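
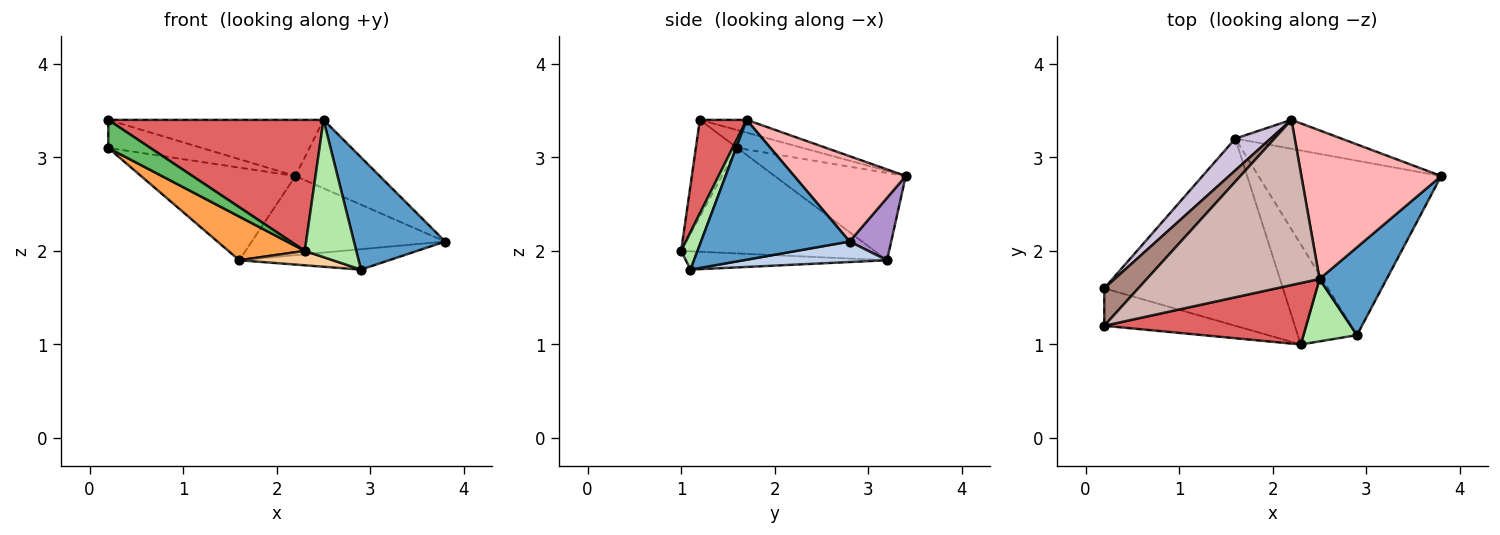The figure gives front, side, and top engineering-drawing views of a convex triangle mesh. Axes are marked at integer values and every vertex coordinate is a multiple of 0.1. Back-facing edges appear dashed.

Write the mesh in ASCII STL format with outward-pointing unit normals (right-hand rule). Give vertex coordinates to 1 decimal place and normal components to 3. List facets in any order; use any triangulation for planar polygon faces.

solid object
 facet normal 0.789 -0.484 0.379
  outer loop
   vertex 2.5 1.7 3.4
   vertex 2.9 1.1 1.8
   vertex 3.8 2.8 2.1
  endloop
 endfacet
 facet normal 0.111 0.116 -0.987
  outer loop
   vertex 1.6 3.2 1.9
   vertex 3.8 2.8 2.1
   vertex 2.9 1.1 1.8
  endloop
 endfacet
 facet normal -0.498 -0.197 -0.844
  outer loop
   vertex 2.3 1.0 2.0
   vertex 0.2 1.6 3.1
   vertex 1.6 3.2 1.9
  endloop
 endfacet
 facet normal -0.293 -0.136 -0.946
  outer loop
   vertex 2.3 1.0 2.0
   vertex 1.6 3.2 1.9
   vertex 2.9 1.1 1.8
  endloop
 endfacet
 facet normal -0.508 -0.517 -0.689
  outer loop
   vertex 2.3 1.0 2.0
   vertex 0.2 1.2 3.4
   vertex 0.2 1.6 3.1
  endloop
 endfacet
 facet normal 0.278 -0.874 0.397
  outer loop
   vertex 2.3 1.0 2.0
   vertex 2.9 1.1 1.8
   vertex 2.5 1.7 3.4
  endloop
 endfacet
 facet normal 0.193 -0.888 0.417
  outer loop
   vertex 2.3 1.0 2.0
   vertex 2.5 1.7 3.4
   vertex 0.2 1.2 3.4
  endloop
 endfacet
 facet normal 0.485 0.366 0.794
  outer loop
   vertex 2.2 3.4 2.8
   vertex 2.5 1.7 3.4
   vertex 3.8 2.8 2.1
  endloop
 endfacet
 facet normal 0.198 0.921 -0.337
  outer loop
   vertex 2.2 3.4 2.8
   vertex 3.8 2.8 2.1
   vertex 1.6 3.2 1.9
  endloop
 endfacet
 facet normal -0.626 0.738 0.253
  outer loop
   vertex 2.2 3.4 2.8
   vertex 1.6 3.2 1.9
   vertex 0.2 1.6 3.1
  endloop
 endfacet
 facet normal -0.387 0.553 0.738
  outer loop
   vertex 2.2 3.4 2.8
   vertex 0.2 1.6 3.1
   vertex 0.2 1.2 3.4
  endloop
 endfacet
 facet normal -0.070 0.321 0.944
  outer loop
   vertex 2.2 3.4 2.8
   vertex 0.2 1.2 3.4
   vertex 2.5 1.7 3.4
  endloop
 endfacet
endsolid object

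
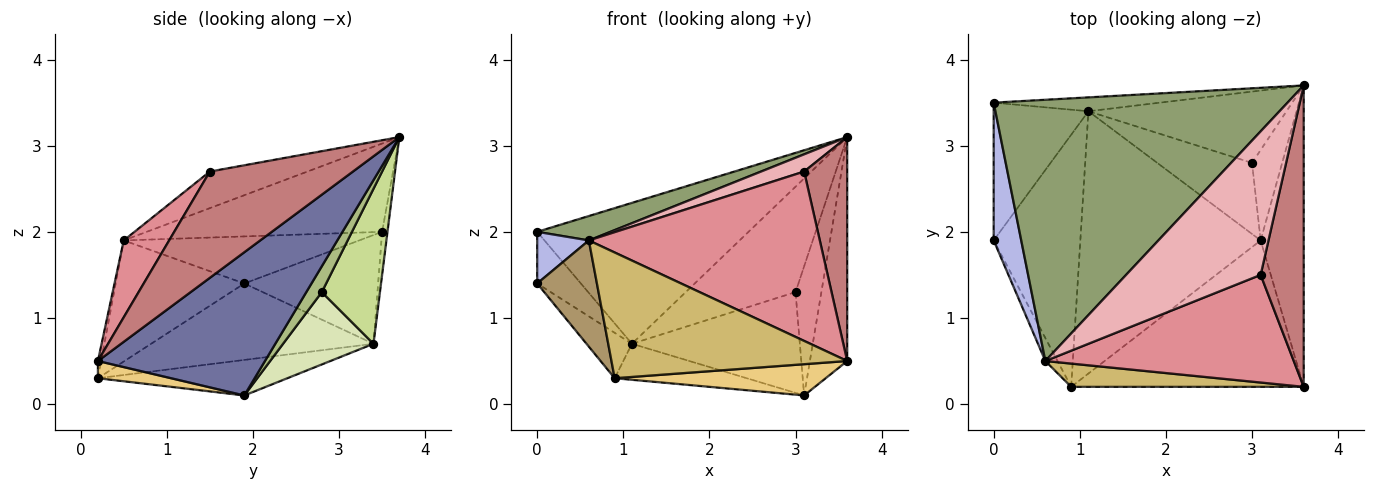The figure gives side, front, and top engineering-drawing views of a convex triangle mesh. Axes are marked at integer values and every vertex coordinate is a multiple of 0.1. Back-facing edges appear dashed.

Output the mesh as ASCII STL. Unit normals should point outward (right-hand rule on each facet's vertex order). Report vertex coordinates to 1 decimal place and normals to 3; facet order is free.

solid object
 facet normal 0.936 0.209 -0.282
  outer loop
   vertex 3.1 1.9 0.1
   vertex 3.6 3.7 3.1
   vertex 3.6 0.2 0.5
  endloop
 endfacet
 facet normal -0.732 0.239 -0.638
  outer loop
   vertex 0.0 3.5 2.0
   vertex 1.1 3.4 0.7
   vertex 0.0 1.9 1.4
  endloop
 endfacet
 facet normal -0.025 0.995 -0.098
  outer loop
   vertex 0.0 3.5 2.0
   vertex 3.6 3.7 3.1
   vertex 1.1 3.4 0.7
  endloop
 endfacet
 facet normal -0.848 -0.186 0.496
  outer loop
   vertex 0.0 3.5 2.0
   vertex 0.0 1.9 1.4
   vertex 0.6 0.5 1.9
  endloop
 endfacet
 facet normal -0.287 -0.089 0.954
  outer loop
   vertex 0.0 3.5 2.0
   vertex 0.6 0.5 1.9
   vertex 3.6 3.7 3.1
  endloop
 endfacet
 facet normal 0.441 0.735 -0.515
  outer loop
   vertex 3.0 2.8 1.3
   vertex 3.6 3.7 3.1
   vertex 3.1 1.9 0.1
  endloop
 endfacet
 facet normal 0.402 0.759 -0.513
  outer loop
   vertex 3.0 2.8 1.3
   vertex 1.1 3.4 0.7
   vertex 3.6 3.7 3.1
  endloop
 endfacet
 facet normal 0.403 0.748 -0.527
  outer loop
   vertex 3.0 2.8 1.3
   vertex 3.1 1.9 0.1
   vertex 1.1 3.4 0.7
  endloop
 endfacet
 facet normal -0.903 -0.419 -0.091
  outer loop
   vertex 0.9 0.2 0.3
   vertex 0.6 0.5 1.9
   vertex 0.0 1.9 1.4
  endloop
 endfacet
 facet normal -0.013 -0.983 0.182
  outer loop
   vertex 0.9 0.2 0.3
   vertex 3.6 0.2 0.5
   vertex 0.6 0.5 1.9
  endloop
 endfacet
 facet normal 0.072 -0.208 -0.975
  outer loop
   vertex 0.9 0.2 0.3
   vertex 3.1 1.9 0.1
   vertex 3.6 0.2 0.5
  endloop
 endfacet
 facet normal -0.656 0.134 -0.743
  outer loop
   vertex 0.9 0.2 0.3
   vertex 0.0 1.9 1.4
   vertex 1.1 3.4 0.7
  endloop
 endfacet
 facet normal -0.192 0.134 -0.972
  outer loop
   vertex 0.9 0.2 0.3
   vertex 1.1 3.4 0.7
   vertex 3.1 1.9 0.1
  endloop
 endfacet
 facet normal 0.893 -0.269 0.362
  outer loop
   vertex 3.1 1.5 2.7
   vertex 3.6 0.2 0.5
   vertex 3.6 3.7 3.1
  endloop
 endfacet
 facet normal 0.164 -0.833 0.529
  outer loop
   vertex 3.1 1.5 2.7
   vertex 0.6 0.5 1.9
   vertex 3.6 0.2 0.5
  endloop
 endfacet
 facet normal -0.261 -0.115 0.959
  outer loop
   vertex 3.1 1.5 2.7
   vertex 3.6 3.7 3.1
   vertex 0.6 0.5 1.9
  endloop
 endfacet
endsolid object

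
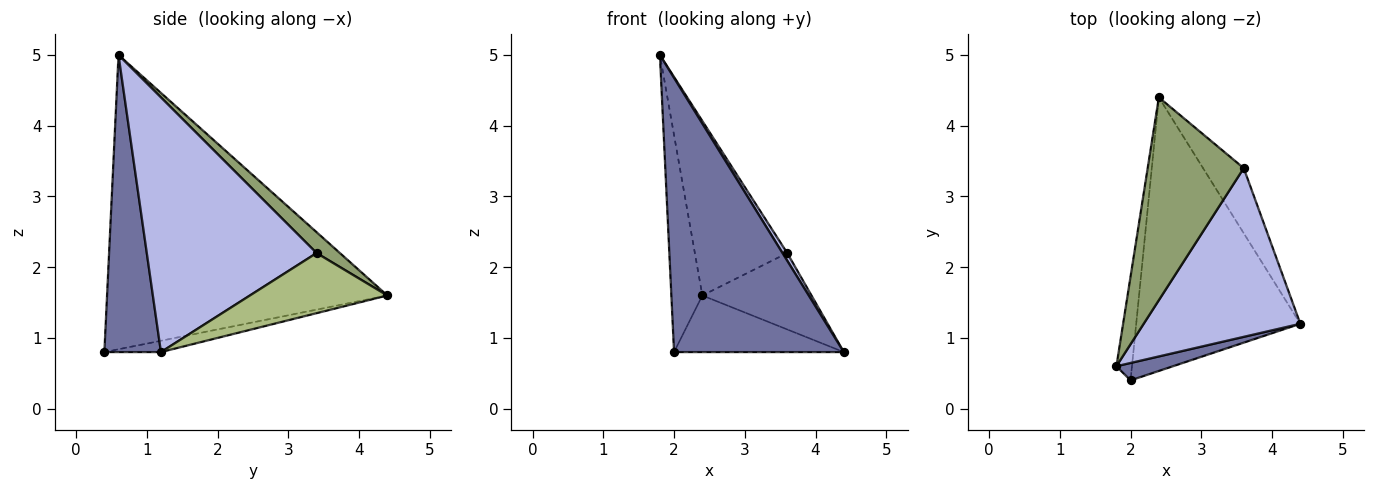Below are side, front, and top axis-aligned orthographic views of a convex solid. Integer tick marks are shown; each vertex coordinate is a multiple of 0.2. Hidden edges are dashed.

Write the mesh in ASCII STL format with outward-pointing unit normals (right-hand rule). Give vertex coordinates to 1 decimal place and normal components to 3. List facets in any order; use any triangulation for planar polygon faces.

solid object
 facet normal 0.316 -0.947 0.060
  outer loop
   vertex 2.0 0.4 0.8
   vertex 4.4 1.2 0.8
   vertex 1.8 0.6 5.0
  endloop
 endfacet
 facet normal -0.993 0.110 -0.052
  outer loop
   vertex 2.0 0.4 0.8
   vertex 1.8 0.6 5.0
   vertex 2.4 4.4 1.6
  endloop
 endfacet
 facet normal -0.067 0.202 -0.977
  outer loop
   vertex 2.0 0.4 0.8
   vertex 2.4 4.4 1.6
   vertex 4.4 1.2 0.8
  endloop
 endfacet
 facet normal 0.852 -0.024 0.524
  outer loop
   vertex 3.6 3.4 2.2
   vertex 1.8 0.6 5.0
   vertex 4.4 1.2 0.8
  endloop
 endfacet
 facet normal 0.162 0.644 0.748
  outer loop
   vertex 3.6 3.4 2.2
   vertex 2.4 4.4 1.6
   vertex 1.8 0.6 5.0
  endloop
 endfacet
 facet normal 0.692 0.550 -0.468
  outer loop
   vertex 3.6 3.4 2.2
   vertex 4.4 1.2 0.8
   vertex 2.4 4.4 1.6
  endloop
 endfacet
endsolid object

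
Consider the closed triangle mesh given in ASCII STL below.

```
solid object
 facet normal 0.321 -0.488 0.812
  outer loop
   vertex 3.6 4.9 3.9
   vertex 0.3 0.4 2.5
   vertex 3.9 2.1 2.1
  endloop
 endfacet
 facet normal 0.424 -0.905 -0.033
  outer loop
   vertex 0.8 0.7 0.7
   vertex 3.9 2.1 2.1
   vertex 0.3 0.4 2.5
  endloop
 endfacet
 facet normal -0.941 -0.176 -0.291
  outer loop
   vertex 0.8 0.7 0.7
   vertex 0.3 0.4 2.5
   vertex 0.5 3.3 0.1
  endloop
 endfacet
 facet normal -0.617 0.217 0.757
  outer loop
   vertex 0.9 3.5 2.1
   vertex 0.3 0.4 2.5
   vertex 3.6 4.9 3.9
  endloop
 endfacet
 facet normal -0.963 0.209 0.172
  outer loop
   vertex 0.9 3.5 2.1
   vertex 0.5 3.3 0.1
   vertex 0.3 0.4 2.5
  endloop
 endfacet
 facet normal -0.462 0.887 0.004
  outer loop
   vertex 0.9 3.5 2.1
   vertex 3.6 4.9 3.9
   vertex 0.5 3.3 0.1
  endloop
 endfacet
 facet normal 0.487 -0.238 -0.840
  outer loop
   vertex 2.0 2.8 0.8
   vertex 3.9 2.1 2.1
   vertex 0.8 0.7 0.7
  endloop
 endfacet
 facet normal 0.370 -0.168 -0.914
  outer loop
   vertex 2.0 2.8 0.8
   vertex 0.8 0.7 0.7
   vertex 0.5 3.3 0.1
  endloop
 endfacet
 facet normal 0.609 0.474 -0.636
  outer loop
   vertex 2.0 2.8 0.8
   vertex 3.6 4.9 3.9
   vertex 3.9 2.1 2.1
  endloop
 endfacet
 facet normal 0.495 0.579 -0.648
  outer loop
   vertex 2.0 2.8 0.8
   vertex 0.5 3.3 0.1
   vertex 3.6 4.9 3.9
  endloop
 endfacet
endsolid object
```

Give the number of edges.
15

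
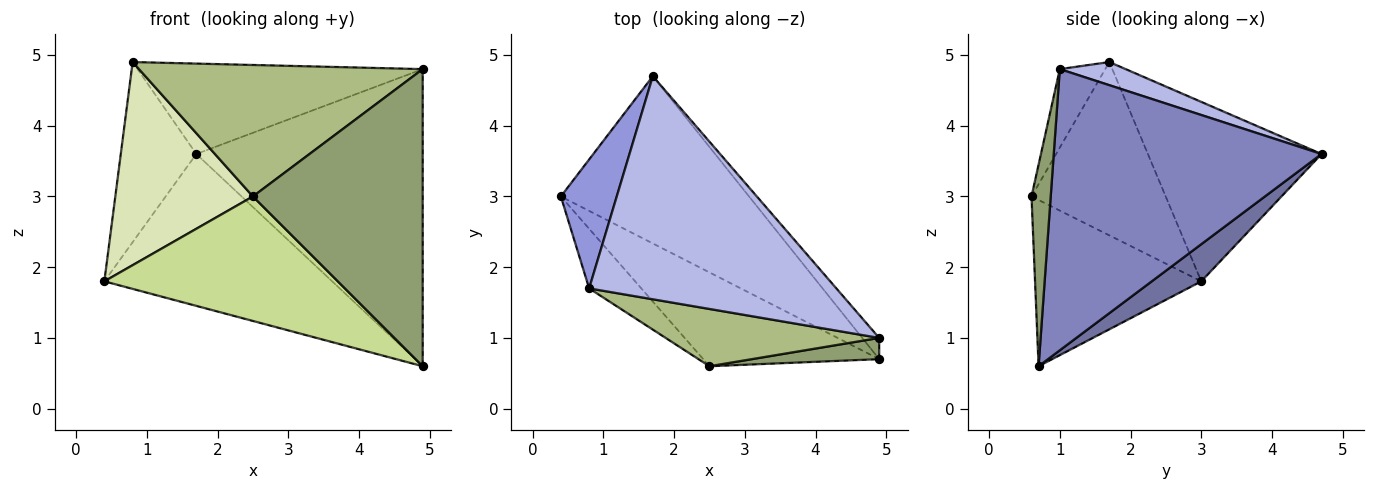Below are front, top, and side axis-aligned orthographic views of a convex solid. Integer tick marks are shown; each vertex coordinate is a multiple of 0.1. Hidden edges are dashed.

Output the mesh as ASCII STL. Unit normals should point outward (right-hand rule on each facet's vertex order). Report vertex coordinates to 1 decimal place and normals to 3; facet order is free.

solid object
 facet normal 0.145 0.665 -0.733
  outer loop
   vertex 4.9 0.7 0.6
   vertex 0.4 3.0 1.8
   vertex 1.7 4.7 3.6
  endloop
 endfacet
 facet normal 0.763 0.645 -0.046
  outer loop
   vertex 4.9 0.7 0.6
   vertex 1.7 4.7 3.6
   vertex 4.9 1.0 4.8
  endloop
 endfacet
 facet normal -0.882 0.384 0.275
  outer loop
   vertex 0.8 1.7 4.9
   vertex 1.7 4.7 3.6
   vertex 0.4 3.0 1.8
  endloop
 endfacet
 facet normal 0.086 0.374 0.923
  outer loop
   vertex 0.8 1.7 4.9
   vertex 4.9 1.0 4.8
   vertex 1.7 4.7 3.6
  endloop
 endfacet
 facet normal 0.112 -0.991 0.071
  outer loop
   vertex 2.5 0.6 3.0
   vertex 4.9 0.7 0.6
   vertex 4.9 1.0 4.8
  endloop
 endfacet
 facet normal -0.145 -0.907 0.395
  outer loop
   vertex 2.5 0.6 3.0
   vertex 4.9 1.0 4.8
   vertex 0.8 1.7 4.9
  endloop
 endfacet
 facet normal -0.494 -0.694 -0.523
  outer loop
   vertex 2.5 0.6 3.0
   vertex 0.4 3.0 1.8
   vertex 4.9 0.7 0.6
  endloop
 endfacet
 facet normal -0.683 -0.701 -0.206
  outer loop
   vertex 2.5 0.6 3.0
   vertex 0.8 1.7 4.9
   vertex 0.4 3.0 1.8
  endloop
 endfacet
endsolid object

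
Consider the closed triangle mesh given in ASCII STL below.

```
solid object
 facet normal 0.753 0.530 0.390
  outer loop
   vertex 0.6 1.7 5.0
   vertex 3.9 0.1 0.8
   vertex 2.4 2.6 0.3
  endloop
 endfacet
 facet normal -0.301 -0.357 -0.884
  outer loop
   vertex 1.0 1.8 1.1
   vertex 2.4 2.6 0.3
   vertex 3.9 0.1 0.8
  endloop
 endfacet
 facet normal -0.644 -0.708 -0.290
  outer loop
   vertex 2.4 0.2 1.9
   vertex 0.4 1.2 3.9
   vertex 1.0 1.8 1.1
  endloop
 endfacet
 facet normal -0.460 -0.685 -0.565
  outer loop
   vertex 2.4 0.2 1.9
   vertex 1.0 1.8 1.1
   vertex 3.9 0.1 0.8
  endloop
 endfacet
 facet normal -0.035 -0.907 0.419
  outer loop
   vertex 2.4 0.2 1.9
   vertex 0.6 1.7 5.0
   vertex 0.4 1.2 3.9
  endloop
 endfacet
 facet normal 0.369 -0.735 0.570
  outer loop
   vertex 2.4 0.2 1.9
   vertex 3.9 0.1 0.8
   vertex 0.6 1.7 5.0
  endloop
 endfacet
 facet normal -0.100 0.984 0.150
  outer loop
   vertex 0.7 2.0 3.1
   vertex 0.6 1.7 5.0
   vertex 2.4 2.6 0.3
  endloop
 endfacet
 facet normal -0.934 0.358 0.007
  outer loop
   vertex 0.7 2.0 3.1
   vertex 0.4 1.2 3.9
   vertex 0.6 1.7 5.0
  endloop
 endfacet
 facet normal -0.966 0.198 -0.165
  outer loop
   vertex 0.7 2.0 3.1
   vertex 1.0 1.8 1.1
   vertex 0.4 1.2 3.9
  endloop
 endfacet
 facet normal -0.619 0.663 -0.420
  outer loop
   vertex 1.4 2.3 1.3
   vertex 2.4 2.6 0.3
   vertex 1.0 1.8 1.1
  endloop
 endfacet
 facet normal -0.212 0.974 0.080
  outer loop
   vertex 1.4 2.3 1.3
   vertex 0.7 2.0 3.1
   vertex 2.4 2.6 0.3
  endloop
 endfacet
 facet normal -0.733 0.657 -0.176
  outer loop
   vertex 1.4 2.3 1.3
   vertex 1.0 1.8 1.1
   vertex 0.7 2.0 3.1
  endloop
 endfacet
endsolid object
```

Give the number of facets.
12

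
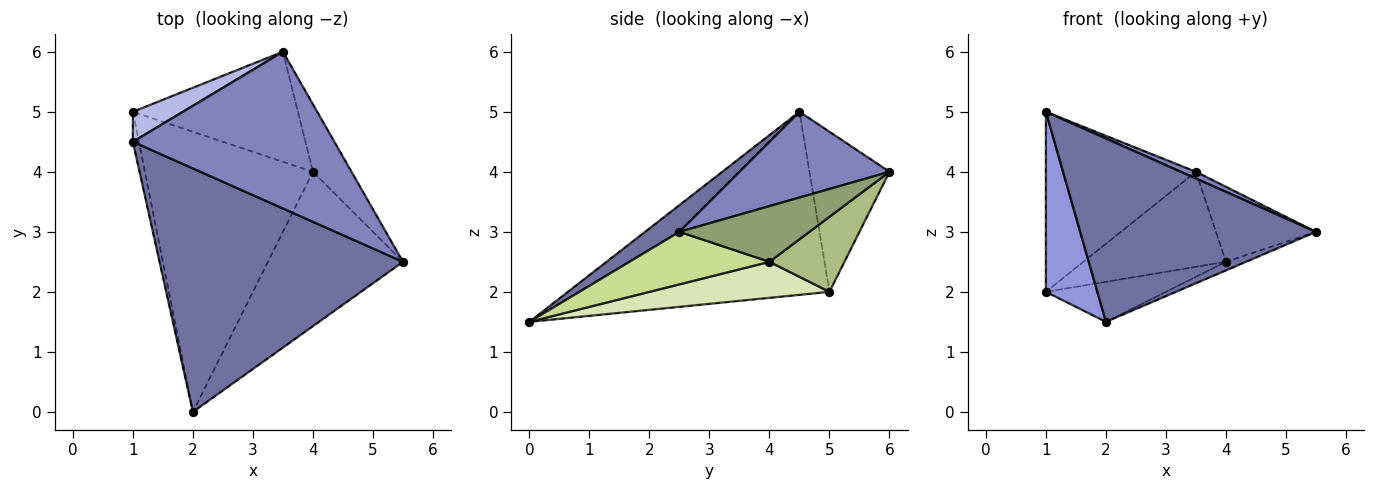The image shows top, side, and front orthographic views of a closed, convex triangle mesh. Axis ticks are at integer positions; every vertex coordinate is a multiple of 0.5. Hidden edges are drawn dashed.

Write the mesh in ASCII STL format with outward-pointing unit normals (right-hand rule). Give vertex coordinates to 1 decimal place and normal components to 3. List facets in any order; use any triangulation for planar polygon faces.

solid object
 facet normal 0.087 -0.599 0.796
  outer loop
   vertex 2.0 0.0 1.5
   vertex 5.5 2.5 3.0
   vertex 1.0 4.5 5.0
  endloop
 endfacet
 facet normal 0.391 -0.039 0.919
  outer loop
   vertex 3.5 6.0 4.0
   vertex 1.0 4.5 5.0
   vertex 5.5 2.5 3.0
  endloop
 endfacet
 facet normal -0.981 -0.193 -0.032
  outer loop
   vertex 1.0 5.0 2.0
   vertex 2.0 0.0 1.5
   vertex 1.0 4.5 5.0
  endloop
 endfacet
 facet normal -0.466 0.873 0.145
  outer loop
   vertex 1.0 5.0 2.0
   vertex 1.0 4.5 5.0
   vertex 3.5 6.0 4.0
  endloop
 endfacet
 facet normal 0.695 0.535 -0.481
  outer loop
   vertex 4.0 4.0 2.5
   vertex 3.5 6.0 4.0
   vertex 5.5 2.5 3.0
  endloop
 endfacet
 facet normal 0.325 0.618 -0.716
  outer loop
   vertex 4.0 4.0 2.5
   vertex 1.0 5.0 2.0
   vertex 3.5 6.0 4.0
  endloop
 endfacet
 facet normal 0.362 0.052 -0.931
  outer loop
   vertex 4.0 4.0 2.5
   vertex 5.5 2.5 3.0
   vertex 2.0 0.0 1.5
  endloop
 endfacet
 facet normal 0.208 0.138 -0.968
  outer loop
   vertex 4.0 4.0 2.5
   vertex 2.0 0.0 1.5
   vertex 1.0 5.0 2.0
  endloop
 endfacet
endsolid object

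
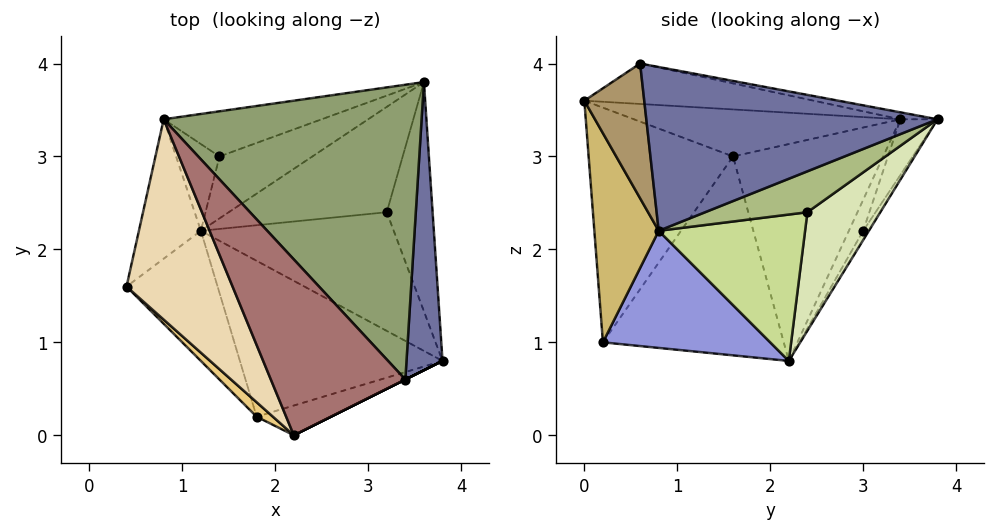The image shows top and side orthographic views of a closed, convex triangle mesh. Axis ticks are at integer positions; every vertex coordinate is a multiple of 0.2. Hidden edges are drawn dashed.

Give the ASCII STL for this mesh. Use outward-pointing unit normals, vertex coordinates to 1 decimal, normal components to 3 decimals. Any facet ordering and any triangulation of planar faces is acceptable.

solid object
 facet normal 0.976 -0.021 0.215
  outer loop
   vertex 3.4 0.6 4.0
   vertex 3.8 0.8 2.2
   vertex 3.6 3.8 3.4
  endloop
 endfacet
 facet normal -0.867 -0.300 -0.397
  outer loop
   vertex 1.8 0.2 1.0
   vertex 0.4 1.6 3.0
   vertex 1.2 2.2 0.8
  endloop
 endfacet
 facet normal 0.499 0.063 -0.864
  outer loop
   vertex 1.8 0.2 1.0
   vertex 1.2 2.2 0.8
   vertex 3.8 0.8 2.2
  endloop
 endfacet
 facet normal -0.927 0.265 -0.265
  outer loop
   vertex 0.8 3.4 3.4
   vertex 1.2 2.2 0.8
   vertex 0.4 1.6 3.0
  endloop
 endfacet
 facet normal -0.027 0.186 0.982
  outer loop
   vertex 0.8 3.4 3.4
   vertex 3.4 0.6 4.0
   vertex 3.6 3.8 3.4
  endloop
 endfacet
 facet normal 0.630 0.324 -0.706
  outer loop
   vertex 3.2 2.4 2.4
   vertex 3.6 3.8 3.4
   vertex 3.8 0.8 2.2
  endloop
 endfacet
 facet normal 0.575 0.310 -0.757
  outer loop
   vertex 3.2 2.4 2.4
   vertex 3.8 0.8 2.2
   vertex 1.2 2.2 0.8
  endloop
 endfacet
 facet normal 0.557 0.371 -0.743
  outer loop
   vertex 3.2 2.4 2.4
   vertex 1.2 2.2 0.8
   vertex 3.6 3.8 3.4
  endloop
 endfacet
 facet normal 0.447 -0.894 0.000
  outer loop
   vertex 2.2 0.0 3.6
   vertex 3.8 0.8 2.2
   vertex 3.4 0.6 4.0
  endloop
 endfacet
 facet normal 0.353 -0.927 -0.126
  outer loop
   vertex 2.2 0.0 3.6
   vertex 1.8 0.2 1.0
   vertex 3.8 0.8 2.2
  endloop
 endfacet
 facet normal -0.672 -0.739 0.047
  outer loop
   vertex 2.2 0.0 3.6
   vertex 0.4 1.6 3.0
   vertex 1.8 0.2 1.0
  endloop
 endfacet
 facet normal -0.403 -0.112 0.908
  outer loop
   vertex 2.2 0.0 3.6
   vertex 0.8 3.4 3.4
   vertex 0.4 1.6 3.0
  endloop
 endfacet
 facet normal -0.288 -0.062 0.956
  outer loop
   vertex 2.2 0.0 3.6
   vertex 3.4 0.6 4.0
   vertex 0.8 3.4 3.4
  endloop
 endfacet
 facet normal -0.049 0.870 -0.490
  outer loop
   vertex 1.4 3.0 2.2
   vertex 3.6 3.8 3.4
   vertex 1.2 2.2 0.8
  endloop
 endfacet
 facet normal -0.131 0.919 -0.372
  outer loop
   vertex 1.4 3.0 2.2
   vertex 0.8 3.4 3.4
   vertex 3.6 3.8 3.4
  endloop
 endfacet
 facet normal -0.312 0.843 -0.437
  outer loop
   vertex 1.4 3.0 2.2
   vertex 1.2 2.2 0.8
   vertex 0.8 3.4 3.4
  endloop
 endfacet
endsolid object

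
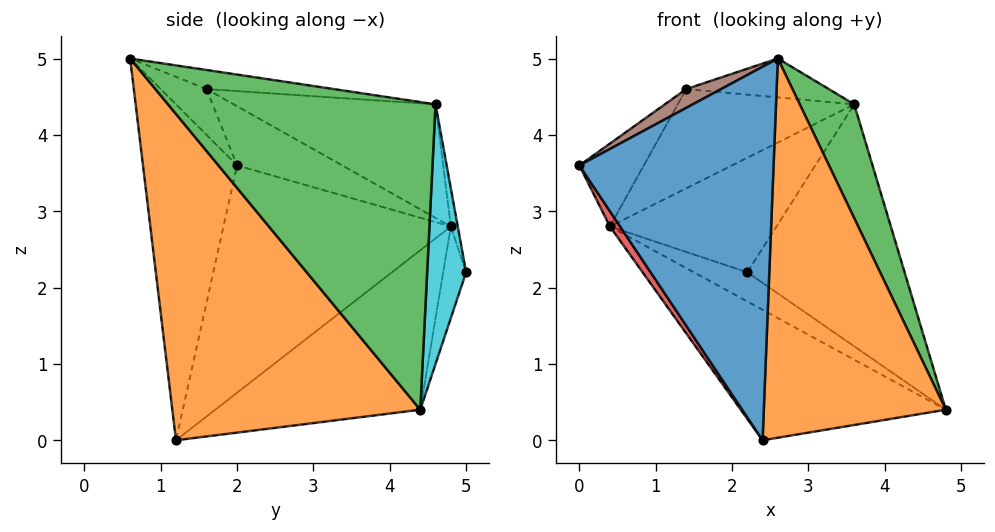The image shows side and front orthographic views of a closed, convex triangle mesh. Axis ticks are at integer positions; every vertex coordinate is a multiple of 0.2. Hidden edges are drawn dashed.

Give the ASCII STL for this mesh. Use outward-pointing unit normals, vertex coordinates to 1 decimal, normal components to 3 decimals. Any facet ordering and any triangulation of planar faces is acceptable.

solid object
 facet normal -0.434 -0.896 -0.090
  outer loop
   vertex 2.4 1.2 0.0
   vertex 2.6 0.6 5.0
   vertex 0.0 2.0 3.6
  endloop
 endfacet
 facet normal 0.802 -0.589 -0.103
  outer loop
   vertex 2.4 1.2 0.0
   vertex 4.8 4.4 0.4
   vertex 2.6 0.6 5.0
  endloop
 endfacet
 facet normal 0.938 -0.191 0.291
  outer loop
   vertex 3.6 4.6 4.4
   vertex 2.6 0.6 5.0
   vertex 4.8 4.4 0.4
  endloop
 endfacet
 facet normal -0.835 -0.037 -0.549
  outer loop
   vertex 0.4 4.8 2.8
   vertex 2.4 1.2 0.0
   vertex 0.0 2.0 3.6
  endloop
 endfacet
 facet normal -0.408 0.408 -0.816
  outer loop
   vertex 0.4 4.8 2.8
   vertex 4.8 4.4 0.4
   vertex 2.4 1.2 0.0
  endloop
 endfacet
 facet normal -0.600 -0.457 0.657
  outer loop
   vertex 1.4 1.6 4.6
   vertex 0.0 2.0 3.6
   vertex 2.6 0.6 5.0
  endloop
 endfacet
 facet normal -0.167 0.187 0.968
  outer loop
   vertex 1.4 1.6 4.6
   vertex 2.6 0.6 5.0
   vertex 3.6 4.6 4.4
  endloop
 endfacet
 facet normal -0.495 0.303 0.814
  outer loop
   vertex 1.4 1.6 4.6
   vertex 0.4 4.8 2.8
   vertex 0.0 2.0 3.6
  endloop
 endfacet
 facet normal -0.401 0.351 0.846
  outer loop
   vertex 1.4 1.6 4.6
   vertex 3.6 4.6 4.4
   vertex 0.4 4.8 2.8
  endloop
 endfacet
 facet normal 0.240 0.970 0.024
  outer loop
   vertex 2.2 5.0 2.2
   vertex 3.6 4.6 4.4
   vertex 4.8 4.4 0.4
  endloop
 endfacet
 facet normal -0.296 0.692 -0.659
  outer loop
   vertex 2.2 5.0 2.2
   vertex 4.8 4.4 0.4
   vertex 0.4 4.8 2.8
  endloop
 endfacet
 facet normal -0.041 0.978 0.204
  outer loop
   vertex 2.2 5.0 2.2
   vertex 0.4 4.8 2.8
   vertex 3.6 4.6 4.4
  endloop
 endfacet
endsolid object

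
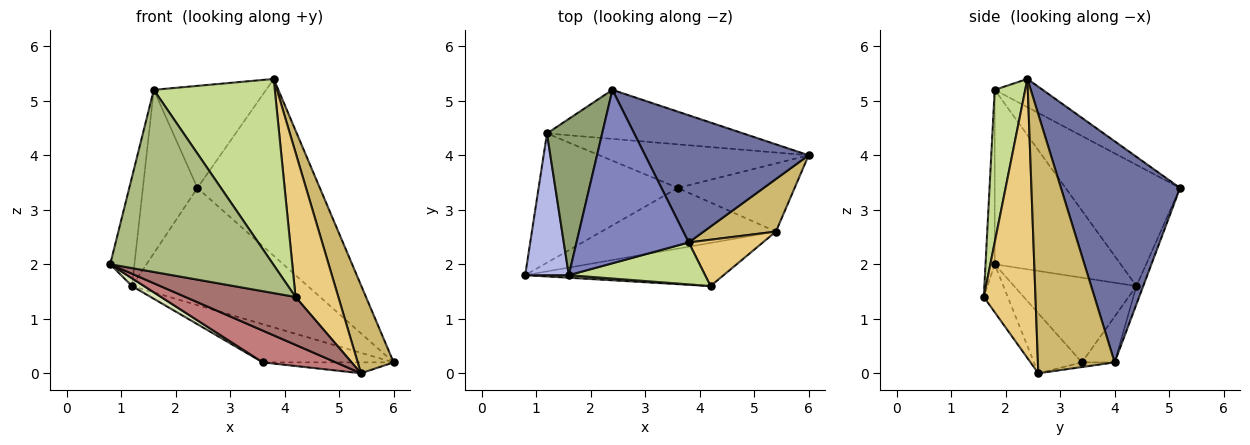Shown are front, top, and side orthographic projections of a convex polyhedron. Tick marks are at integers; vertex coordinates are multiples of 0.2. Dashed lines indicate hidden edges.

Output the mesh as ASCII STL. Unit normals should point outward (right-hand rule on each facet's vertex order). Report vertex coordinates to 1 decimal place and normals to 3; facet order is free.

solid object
 facet normal 0.620 0.637 0.458
  outer loop
   vertex 3.8 2.4 5.4
   vertex 6.0 4.0 0.2
   vertex 2.4 5.2 3.4
  endloop
 endfacet
 facet normal -0.212 0.496 0.842
  outer loop
   vertex 1.6 1.8 5.2
   vertex 3.8 2.4 5.4
   vertex 2.4 5.2 3.4
  endloop
 endfacet
 facet normal -0.036 0.922 -0.386
  outer loop
   vertex 1.2 4.4 1.6
   vertex 2.4 5.2 3.4
   vertex 6.0 4.0 0.2
  endloop
 endfacet
 facet normal -0.954 0.183 0.238
  outer loop
   vertex 1.2 4.4 1.6
   vertex 0.8 1.8 2.0
   vertex 1.6 1.8 5.2
  endloop
 endfacet
 facet normal -0.835 0.398 0.380
  outer loop
   vertex 1.2 4.4 1.6
   vertex 1.6 1.8 5.2
   vertex 2.4 5.2 3.4
  endloop
 endfacet
 facet normal -0.056 -0.998 0.014
  outer loop
   vertex 4.2 1.6 1.4
   vertex 1.6 1.8 5.2
   vertex 0.8 1.8 2.0
  endloop
 endfacet
 facet normal 0.239 -0.947 0.213
  outer loop
   vertex 4.2 1.6 1.4
   vertex 3.8 2.4 5.4
   vertex 1.6 1.8 5.2
  endloop
 endfacet
 facet normal -0.519 -0.051 -0.853
  outer loop
   vertex 3.6 3.4 0.2
   vertex 0.8 1.8 2.0
   vertex 1.2 4.4 1.6
  endloop
 endfacet
 facet normal -0.162 0.650 -0.743
  outer loop
   vertex 3.6 3.4 0.2
   vertex 1.2 4.4 1.6
   vertex 6.0 4.0 0.2
  endloop
 endfacet
 facet normal 0.878 -0.411 0.245
  outer loop
   vertex 5.4 2.6 0.0
   vertex 6.0 4.0 0.2
   vertex 3.8 2.4 5.4
  endloop
 endfacet
 facet normal 0.755 -0.625 0.200
  outer loop
   vertex 5.4 2.6 0.0
   vertex 3.8 2.4 5.4
   vertex 4.2 1.6 1.4
  endloop
 endfacet
 facet normal -0.039 0.158 -0.987
  outer loop
   vertex 5.4 2.6 0.0
   vertex 3.6 3.4 0.2
   vertex 6.0 4.0 0.2
  endloop
 endfacet
 facet normal -0.160 -0.733 -0.661
  outer loop
   vertex 5.4 2.6 0.0
   vertex 4.2 1.6 1.4
   vertex 0.8 1.8 2.0
  endloop
 endfacet
 facet normal -0.291 -0.444 -0.848
  outer loop
   vertex 5.4 2.6 0.0
   vertex 0.8 1.8 2.0
   vertex 3.6 3.4 0.2
  endloop
 endfacet
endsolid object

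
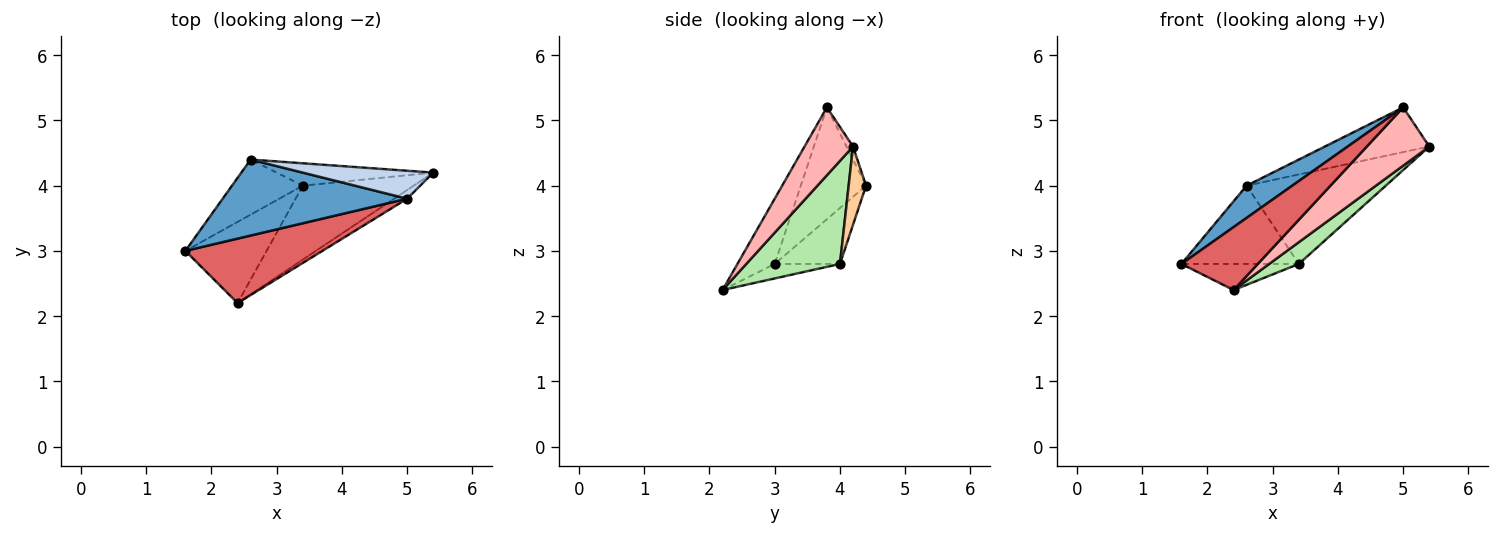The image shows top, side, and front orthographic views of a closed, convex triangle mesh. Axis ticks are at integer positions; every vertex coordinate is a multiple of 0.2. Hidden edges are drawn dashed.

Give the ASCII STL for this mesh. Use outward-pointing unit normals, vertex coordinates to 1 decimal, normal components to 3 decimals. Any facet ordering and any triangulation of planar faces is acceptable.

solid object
 facet normal -0.487 -0.341 0.804
  outer loop
   vertex 5.0 3.8 5.2
   vertex 2.6 4.4 4.0
   vertex 1.6 3.0 2.8
  endloop
 endfacet
 facet normal -0.053 0.847 0.529
  outer loop
   vertex 5.0 3.8 5.2
   vertex 5.4 4.2 4.6
   vertex 2.6 4.4 4.0
  endloop
 endfacet
 facet normal -0.414 0.745 -0.524
  outer loop
   vertex 3.4 4.0 2.8
   vertex 1.6 3.0 2.8
   vertex 2.6 4.4 4.0
  endloop
 endfacet
 facet normal 0.120 0.963 -0.241
  outer loop
   vertex 3.4 4.0 2.8
   vertex 2.6 4.4 4.0
   vertex 5.4 4.2 4.6
  endloop
 endfacet
 facet normal -0.168 0.302 -0.939
  outer loop
   vertex 2.4 2.2 2.4
   vertex 1.6 3.0 2.8
   vertex 3.4 4.0 2.8
  endloop
 endfacet
 facet normal 0.666 -0.211 -0.716
  outer loop
   vertex 2.4 2.2 2.4
   vertex 3.4 4.0 2.8
   vertex 5.4 4.2 4.6
  endloop
 endfacet
 facet normal -0.323 -0.661 0.677
  outer loop
   vertex 2.4 2.2 2.4
   vertex 5.0 3.8 5.2
   vertex 1.6 3.0 2.8
  endloop
 endfacet
 facet normal 0.609 -0.785 -0.117
  outer loop
   vertex 2.4 2.2 2.4
   vertex 5.4 4.2 4.6
   vertex 5.0 3.8 5.2
  endloop
 endfacet
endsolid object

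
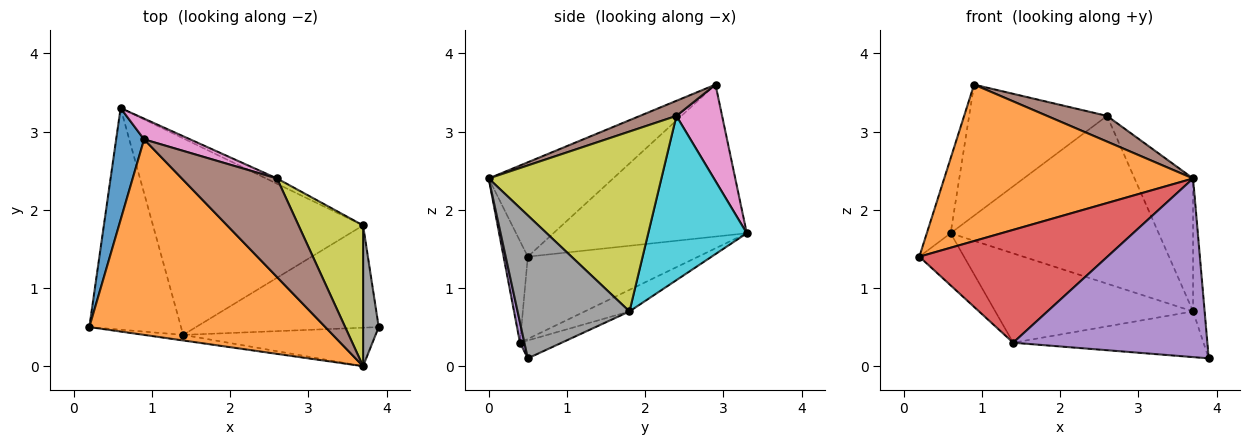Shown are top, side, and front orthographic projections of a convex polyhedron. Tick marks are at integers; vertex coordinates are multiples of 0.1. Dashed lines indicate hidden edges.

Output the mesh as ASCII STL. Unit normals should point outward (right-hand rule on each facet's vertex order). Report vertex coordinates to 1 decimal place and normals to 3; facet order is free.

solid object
 facet normal -0.976 0.120 0.179
  outer loop
   vertex 0.9 2.9 3.6
   vertex 0.6 3.3 1.7
   vertex 0.2 0.5 1.4
  endloop
 endfacet
 facet normal -0.298 -0.596 0.745
  outer loop
   vertex 0.9 2.9 3.6
   vertex 0.2 0.5 1.4
   vertex 3.7 0.0 2.4
  endloop
 endfacet
 facet normal -0.658 0.173 -0.733
  outer loop
   vertex 1.4 0.4 0.3
   vertex 0.2 0.5 1.4
   vertex 0.6 3.3 1.7
  endloop
 endfacet
 facet normal -0.128 -0.991 -0.049
  outer loop
   vertex 1.4 0.4 0.3
   vertex 3.7 0.0 2.4
   vertex 0.2 0.5 1.4
  endloop
 endfacet
 facet normal 0.022 -0.977 -0.211
  outer loop
   vertex 1.4 0.4 0.3
   vertex 3.9 0.5 0.1
   vertex 3.7 0.0 2.4
  endloop
 endfacet
 facet normal 0.152 -0.249 0.956
  outer loop
   vertex 2.6 2.4 3.2
   vertex 0.9 2.9 3.6
   vertex 3.7 0.0 2.4
  endloop
 endfacet
 facet normal 0.311 0.939 0.149
  outer loop
   vertex 2.6 2.4 3.2
   vertex 0.6 3.3 1.7
   vertex 0.9 2.9 3.6
  endloop
 endfacet
 facet normal 0.989 0.102 0.108
  outer loop
   vertex 3.7 1.8 0.7
   vertex 3.7 0.0 2.4
   vertex 3.9 0.5 0.1
  endloop
 endfacet
 facet normal 0.897 0.304 0.322
  outer loop
   vertex 3.7 1.8 0.7
   vertex 2.6 2.4 3.2
   vertex 3.7 0.0 2.4
  endloop
 endfacet
 facet normal 0.428 0.903 -0.029
  outer loop
   vertex 3.7 1.8 0.7
   vertex 0.6 3.3 1.7
   vertex 2.6 2.4 3.2
  endloop
 endfacet
 facet normal -0.089 0.406 -0.909
  outer loop
   vertex 3.7 1.8 0.7
   vertex 3.9 0.5 0.1
   vertex 1.4 0.4 0.3
  endloop
 endfacet
 facet normal -0.093 0.412 -0.906
  outer loop
   vertex 3.7 1.8 0.7
   vertex 1.4 0.4 0.3
   vertex 0.6 3.3 1.7
  endloop
 endfacet
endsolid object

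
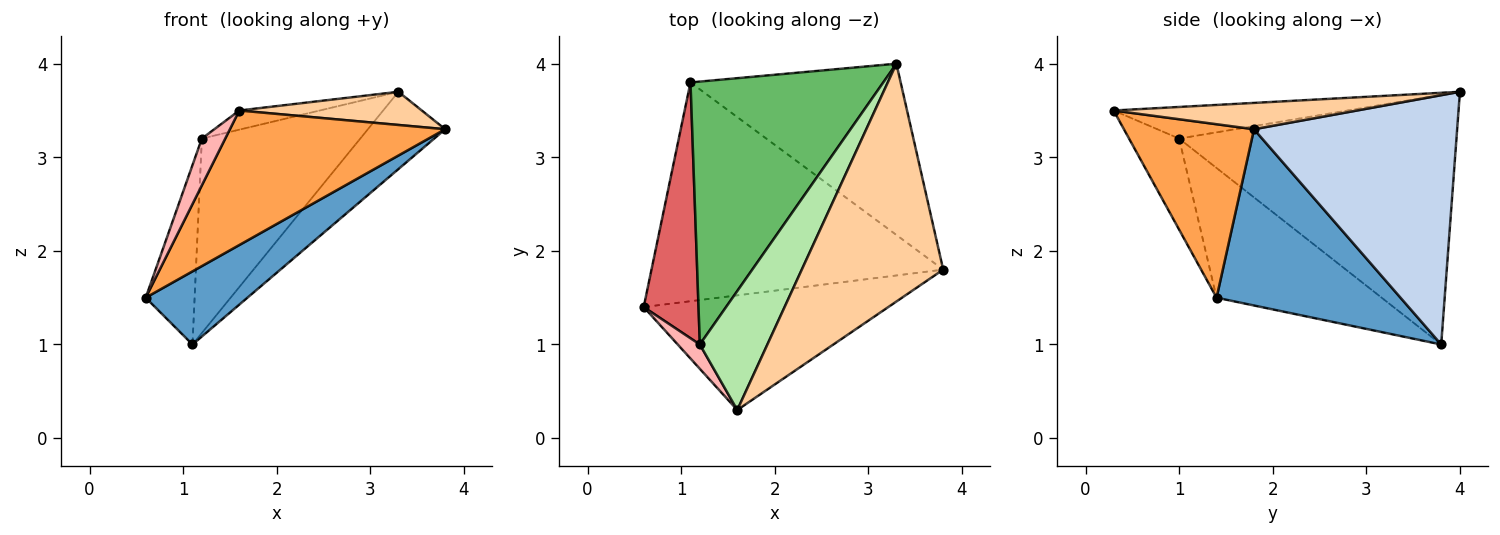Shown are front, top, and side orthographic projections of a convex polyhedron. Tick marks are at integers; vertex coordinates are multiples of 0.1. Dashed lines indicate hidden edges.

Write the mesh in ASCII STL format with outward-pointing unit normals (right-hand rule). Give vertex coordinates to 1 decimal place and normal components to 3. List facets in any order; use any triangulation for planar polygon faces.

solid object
 facet normal 0.497 -0.275 -0.823
  outer loop
   vertex 1.1 3.8 1.0
   vertex 3.8 1.8 3.3
   vertex 0.6 1.4 1.5
  endloop
 endfacet
 facet normal 0.734 0.279 -0.619
  outer loop
   vertex 3.3 4.0 3.7
   vertex 3.8 1.8 3.3
   vertex 1.1 3.8 1.0
  endloop
 endfacet
 facet normal 0.418 -0.691 -0.589
  outer loop
   vertex 1.6 0.3 3.5
   vertex 0.6 1.4 1.5
   vertex 3.8 1.8 3.3
  endloop
 endfacet
 facet normal 0.181 -0.136 0.974
  outer loop
   vertex 1.6 0.3 3.5
   vertex 3.8 1.8 3.3
   vertex 3.3 4.0 3.7
  endloop
 endfacet
 facet normal -0.721 0.412 0.557
  outer loop
   vertex 1.2 1.0 3.2
   vertex 3.3 4.0 3.7
   vertex 1.1 3.8 1.0
  endloop
 endfacet
 facet normal -0.420 0.144 0.896
  outer loop
   vertex 1.2 1.0 3.2
   vertex 1.6 0.3 3.5
   vertex 3.3 4.0 3.7
  endloop
 endfacet
 facet normal -0.889 0.263 0.376
  outer loop
   vertex 1.2 1.0 3.2
   vertex 1.1 3.8 1.0
   vertex 0.6 1.4 1.5
  endloop
 endfacet
 facet normal -0.885 -0.413 0.215
  outer loop
   vertex 1.2 1.0 3.2
   vertex 0.6 1.4 1.5
   vertex 1.6 0.3 3.5
  endloop
 endfacet
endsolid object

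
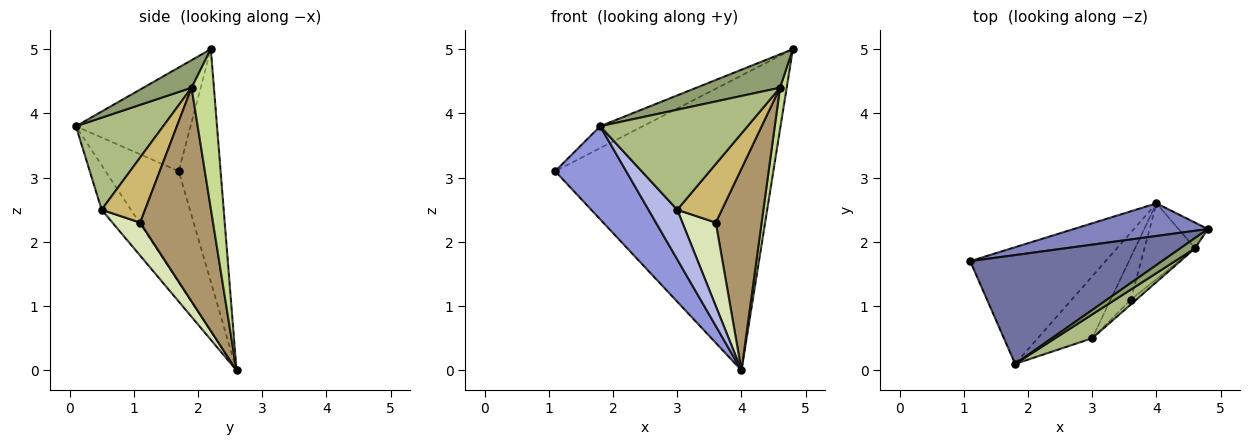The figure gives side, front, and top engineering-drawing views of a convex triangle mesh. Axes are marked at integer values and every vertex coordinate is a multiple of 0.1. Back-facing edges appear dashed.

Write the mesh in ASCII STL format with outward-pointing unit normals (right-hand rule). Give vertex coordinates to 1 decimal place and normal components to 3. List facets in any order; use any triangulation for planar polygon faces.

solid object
 facet normal -0.468 0.174 0.866
  outer loop
   vertex 1.8 0.1 3.8
   vertex 4.8 2.2 5.0
   vertex 1.1 1.7 3.1
  endloop
 endfacet
 facet normal -0.187 0.976 0.108
  outer loop
   vertex 4.0 2.6 0.0
   vertex 1.1 1.7 3.1
   vertex 4.8 2.2 5.0
  endloop
 endfacet
 facet normal -0.541 -0.524 -0.658
  outer loop
   vertex 4.0 2.6 0.0
   vertex 1.8 0.1 3.8
   vertex 1.1 1.7 3.1
  endloop
 endfacet
 facet normal -0.537 -0.528 -0.658
  outer loop
   vertex 3.0 0.5 2.5
   vertex 1.8 0.1 3.8
   vertex 4.0 2.6 0.0
  endloop
 endfacet
 facet normal 0.483 -0.837 0.258
  outer loop
   vertex 4.6 1.9 4.4
   vertex 4.8 2.2 5.0
   vertex 1.8 0.1 3.8
  endloop
 endfacet
 facet normal 0.499 -0.843 0.201
  outer loop
   vertex 4.6 1.9 4.4
   vertex 1.8 0.1 3.8
   vertex 3.0 0.5 2.5
  endloop
 endfacet
 facet normal 0.944 -0.282 -0.174
  outer loop
   vertex 4.6 1.9 4.4
   vertex 4.0 2.6 0.0
   vertex 4.8 2.2 5.0
  endloop
 endfacet
 facet normal 0.595 -0.716 -0.364
  outer loop
   vertex 3.6 1.1 2.3
   vertex 3.0 0.5 2.5
   vertex 4.0 2.6 0.0
  endloop
 endfacet
 facet normal 0.830 -0.522 -0.196
  outer loop
   vertex 3.6 1.1 2.3
   vertex 4.0 2.6 0.0
   vertex 4.6 1.9 4.4
  endloop
 endfacet
 facet normal 0.696 -0.716 -0.059
  outer loop
   vertex 3.6 1.1 2.3
   vertex 4.6 1.9 4.4
   vertex 3.0 0.5 2.5
  endloop
 endfacet
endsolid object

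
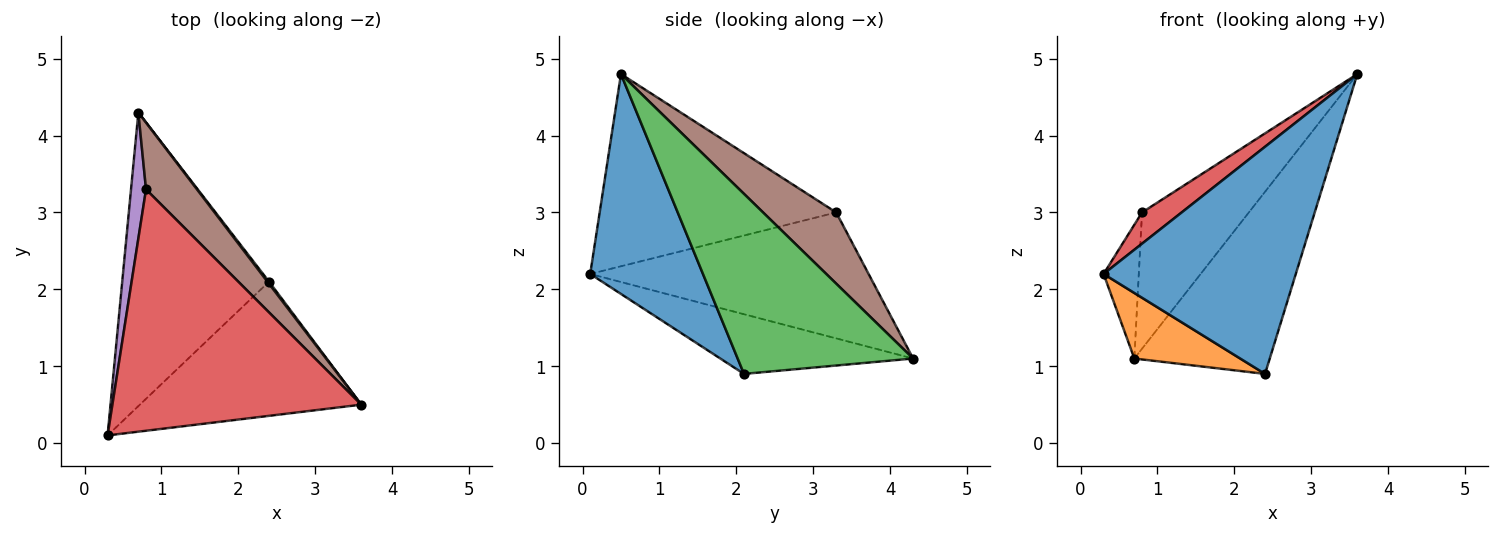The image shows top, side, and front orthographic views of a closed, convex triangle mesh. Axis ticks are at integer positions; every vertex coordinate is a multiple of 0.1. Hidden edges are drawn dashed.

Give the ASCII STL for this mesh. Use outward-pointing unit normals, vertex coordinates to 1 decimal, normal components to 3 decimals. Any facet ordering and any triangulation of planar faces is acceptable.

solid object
 facet normal 0.451 -0.769 -0.454
  outer loop
   vertex 2.4 2.1 0.9
   vertex 3.6 0.5 4.8
   vertex 0.3 0.1 2.2
  endloop
 endfacet
 facet normal -0.369 -0.202 -0.907
  outer loop
   vertex 2.4 2.1 0.9
   vertex 0.3 0.1 2.2
   vertex 0.7 4.3 1.1
  endloop
 endfacet
 facet normal 0.792 0.611 0.007
  outer loop
   vertex 2.4 2.1 0.9
   vertex 0.7 4.3 1.1
   vertex 3.6 0.5 4.8
  endloop
 endfacet
 facet normal -0.608 -0.102 0.787
  outer loop
   vertex 0.8 3.3 3.0
   vertex 0.3 0.1 2.2
   vertex 3.6 0.5 4.8
  endloop
 endfacet
 facet normal -0.985 0.125 0.117
  outer loop
   vertex 0.8 3.3 3.0
   vertex 0.7 4.3 1.1
   vertex 0.3 0.1 2.2
  endloop
 endfacet
 facet normal 0.524 0.765 0.375
  outer loop
   vertex 0.8 3.3 3.0
   vertex 3.6 0.5 4.8
   vertex 0.7 4.3 1.1
  endloop
 endfacet
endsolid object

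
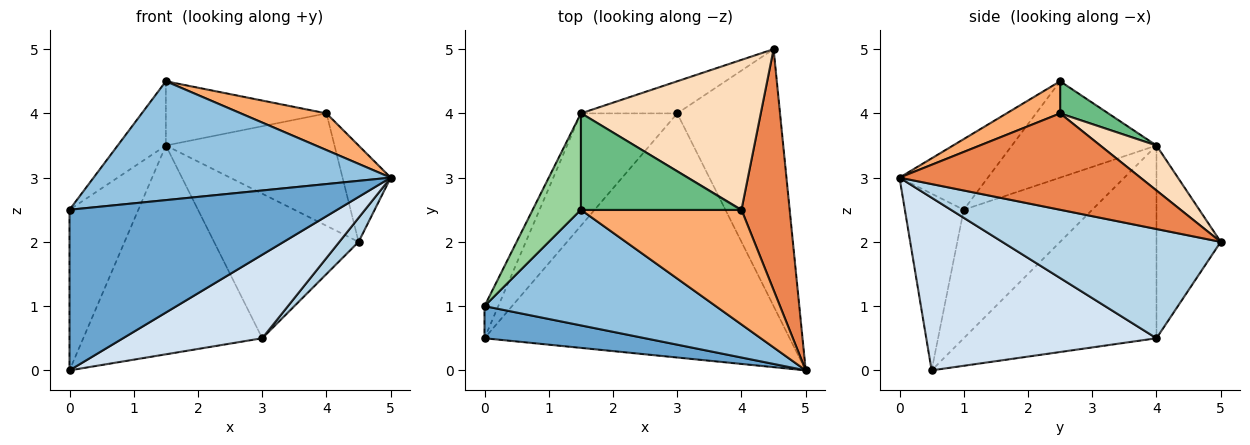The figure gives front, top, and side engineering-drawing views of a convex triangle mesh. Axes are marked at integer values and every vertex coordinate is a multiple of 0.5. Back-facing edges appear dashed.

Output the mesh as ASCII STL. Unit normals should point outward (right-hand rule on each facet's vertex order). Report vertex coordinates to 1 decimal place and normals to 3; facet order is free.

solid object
 facet normal -0.211 -0.959 0.192
  outer loop
   vertex 0.0 0.5 0.0
   vertex 5.0 0.0 3.0
   vertex 0.0 1.0 2.5
  endloop
 endfacet
 facet normal -0.208 -0.701 0.682
  outer loop
   vertex 1.5 2.5 4.5
   vertex 0.0 1.0 2.5
   vertex 5.0 0.0 3.0
  endloop
 endfacet
 facet normal 0.727 -0.064 -0.684
  outer loop
   vertex 3.0 4.0 0.5
   vertex 4.5 5.0 2.0
   vertex 5.0 0.0 3.0
  endloop
 endfacet
 facet normal 0.472 -0.285 -0.834
  outer loop
   vertex 3.0 4.0 0.5
   vertex 5.0 0.0 3.0
   vertex 0.0 0.5 0.0
  endloop
 endfacet
 facet normal 0.880 0.176 0.440
  outer loop
   vertex 4.0 2.5 4.0
   vertex 5.0 0.0 3.0
   vertex 4.5 5.0 2.0
  endloop
 endfacet
 facet normal 0.187 -0.299 0.936
  outer loop
   vertex 4.0 2.5 4.0
   vertex 1.5 2.5 4.5
   vertex 5.0 0.0 3.0
  endloop
 endfacet
 facet normal -0.398 0.896 -0.199
  outer loop
   vertex 1.5 4.0 3.5
   vertex 4.5 5.0 2.0
   vertex 3.0 4.0 0.5
  endloop
 endfacet
 facet normal 0.196 0.588 0.784
  outer loop
   vertex 1.5 4.0 3.5
   vertex 4.0 2.5 4.0
   vertex 4.5 5.0 2.0
  endloop
 endfacet
 facet normal 0.164 0.547 0.821
  outer loop
   vertex 1.5 4.0 3.5
   vertex 1.5 2.5 4.5
   vertex 4.0 2.5 4.0
  endloop
 endfacet
 facet normal -0.857 0.286 0.429
  outer loop
   vertex 1.5 4.0 3.5
   vertex 0.0 1.0 2.5
   vertex 1.5 2.5 4.5
  endloop
 endfacet
 facet normal -0.878 0.470 -0.094
  outer loop
   vertex 1.5 4.0 3.5
   vertex 0.0 0.5 0.0
   vertex 0.0 1.0 2.5
  endloop
 endfacet
 facet normal -0.688 0.639 -0.344
  outer loop
   vertex 1.5 4.0 3.5
   vertex 3.0 4.0 0.5
   vertex 0.0 0.5 0.0
  endloop
 endfacet
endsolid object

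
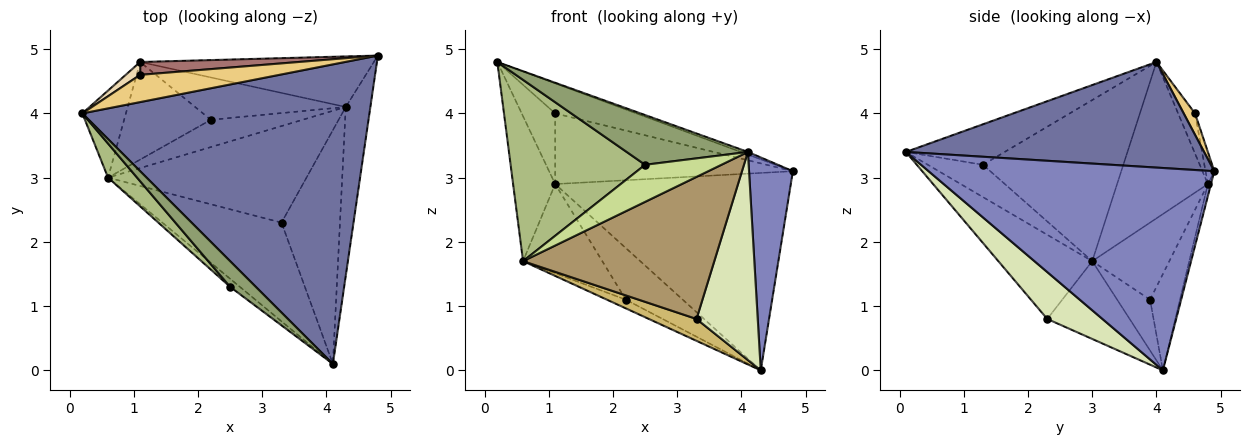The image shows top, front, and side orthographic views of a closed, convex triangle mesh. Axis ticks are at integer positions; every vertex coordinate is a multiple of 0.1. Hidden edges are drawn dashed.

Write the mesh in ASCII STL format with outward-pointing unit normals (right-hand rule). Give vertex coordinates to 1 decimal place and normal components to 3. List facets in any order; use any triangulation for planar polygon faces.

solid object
 facet normal 0.345 0.008 0.938
  outer loop
   vertex 4.1 0.1 3.4
   vertex 4.8 4.9 3.1
   vertex 0.2 4.0 4.8
  endloop
 endfacet
 facet normal 0.981 -0.151 -0.119
  outer loop
   vertex 4.3 4.1 0.0
   vertex 4.8 4.9 3.1
   vertex 4.1 0.1 3.4
  endloop
 endfacet
 facet normal -0.013 0.969 -0.248
  outer loop
   vertex 1.1 4.8 2.9
   vertex 4.8 4.9 3.1
   vertex 4.3 4.1 0.0
  endloop
 endfacet
 facet normal -0.880 0.408 -0.245
  outer loop
   vertex 1.1 4.8 2.9
   vertex 0.6 3.0 1.7
   vertex 0.2 4.0 4.8
  endloop
 endfacet
 facet normal -0.586 -0.720 0.372
  outer loop
   vertex 2.5 1.3 3.2
   vertex 4.1 0.1 3.4
   vertex 0.2 4.0 4.8
  endloop
 endfacet
 facet normal -0.716 -0.686 0.129
  outer loop
   vertex 2.5 1.3 3.2
   vertex 0.2 4.0 4.8
   vertex 0.6 3.0 1.7
  endloop
 endfacet
 facet normal -0.577 -0.798 -0.174
  outer loop
   vertex 2.5 1.3 3.2
   vertex 0.6 3.0 1.7
   vertex 4.1 0.1 3.4
  endloop
 endfacet
 facet normal 0.514 -0.570 -0.641
  outer loop
   vertex 3.3 2.3 0.8
   vertex 4.3 4.1 0.0
   vertex 4.1 0.1 3.4
  endloop
 endfacet
 facet normal -0.374 -0.762 -0.529
  outer loop
   vertex 3.3 2.3 0.8
   vertex 4.1 0.1 3.4
   vertex 0.6 3.0 1.7
  endloop
 endfacet
 facet normal -0.357 -0.206 -0.911
  outer loop
   vertex 3.3 2.3 0.8
   vertex 0.6 3.0 1.7
   vertex 4.3 4.1 0.0
  endloop
 endfacet
 facet normal 0.103 0.737 0.668
  outer loop
   vertex 1.1 4.6 4.0
   vertex 0.2 4.0 4.8
   vertex 4.8 4.9 3.1
  endloop
 endfacet
 facet normal -0.445 0.881 0.160
  outer loop
   vertex 1.1 4.6 4.0
   vertex 1.1 4.8 2.9
   vertex 0.2 4.0 4.8
  endloop
 endfacet
 facet normal -0.036 0.983 0.179
  outer loop
   vertex 1.1 4.6 4.0
   vertex 4.8 4.9 3.1
   vertex 1.1 4.8 2.9
  endloop
 endfacet
 facet normal -0.467 0.268 -0.843
  outer loop
   vertex 2.2 3.9 1.1
   vertex 4.3 4.1 0.0
   vertex 0.6 3.0 1.7
  endloop
 endfacet
 facet normal -0.376 0.716 -0.588
  outer loop
   vertex 2.2 3.9 1.1
   vertex 1.1 4.8 2.9
   vertex 4.3 4.1 0.0
  endloop
 endfacet
 facet normal -0.549 0.564 -0.617
  outer loop
   vertex 2.2 3.9 1.1
   vertex 0.6 3.0 1.7
   vertex 1.1 4.8 2.9
  endloop
 endfacet
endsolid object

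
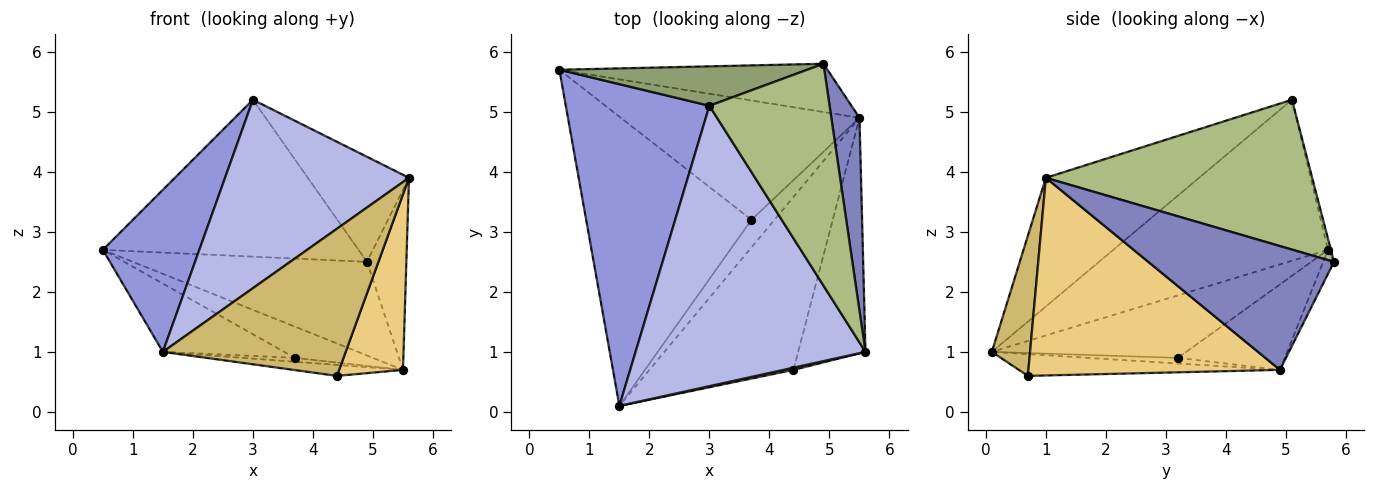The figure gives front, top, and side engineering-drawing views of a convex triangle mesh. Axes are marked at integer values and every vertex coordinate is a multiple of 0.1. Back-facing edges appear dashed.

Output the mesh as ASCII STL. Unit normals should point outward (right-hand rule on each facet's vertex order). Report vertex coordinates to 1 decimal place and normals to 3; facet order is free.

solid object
 facet normal -0.041 0.888 -0.458
  outer loop
   vertex 5.5 4.9 0.7
   vertex 0.5 5.7 2.7
   vertex 4.9 5.8 2.5
  endloop
 endfacet
 facet normal 0.955 0.203 0.217
  outer loop
   vertex 5.5 4.9 0.7
   vertex 4.9 5.8 2.5
   vertex 5.6 1.0 3.9
  endloop
 endfacet
 facet normal -0.707 -0.318 0.631
  outer loop
   vertex 3.0 5.1 5.2
   vertex 0.5 5.7 2.7
   vertex 1.5 0.1 1.0
  endloop
 endfacet
 facet normal -0.421 -0.506 0.753
  outer loop
   vertex 3.0 5.1 5.2
   vertex 1.5 0.1 1.0
   vertex 5.6 1.0 3.9
  endloop
 endfacet
 facet normal -0.011 0.970 0.244
  outer loop
   vertex 3.0 5.1 5.2
   vertex 4.9 5.8 2.5
   vertex 0.5 5.7 2.7
  endloop
 endfacet
 facet normal 0.748 0.284 0.600
  outer loop
   vertex 3.0 5.1 5.2
   vertex 5.6 1.0 3.9
   vertex 4.9 5.8 2.5
  endloop
 endfacet
 facet normal -0.345 0.216 -0.913
  outer loop
   vertex 3.7 3.2 0.9
   vertex 1.5 0.1 1.0
   vertex 0.5 5.7 2.7
  endloop
 endfacet
 facet normal -0.327 0.239 -0.914
  outer loop
   vertex 3.7 3.2 0.9
   vertex 0.5 5.7 2.7
   vertex 5.5 4.9 0.7
  endloop
 endfacet
 facet normal -0.235 0.136 -0.962
  outer loop
   vertex 3.7 3.2 0.9
   vertex 5.5 4.9 0.7
   vertex 1.5 0.1 1.0
  endloop
 endfacet
 facet normal 0.205 -0.979 0.015
  outer loop
   vertex 4.4 0.7 0.6
   vertex 5.6 1.0 3.9
   vertex 1.5 0.1 1.0
  endloop
 endfacet
 facet normal 0.920 -0.234 -0.313
  outer loop
   vertex 4.4 0.7 0.6
   vertex 5.5 4.9 0.7
   vertex 5.6 1.0 3.9
  endloop
 endfacet
 facet normal -0.149 0.063 -0.987
  outer loop
   vertex 4.4 0.7 0.6
   vertex 1.5 0.1 1.0
   vertex 5.5 4.9 0.7
  endloop
 endfacet
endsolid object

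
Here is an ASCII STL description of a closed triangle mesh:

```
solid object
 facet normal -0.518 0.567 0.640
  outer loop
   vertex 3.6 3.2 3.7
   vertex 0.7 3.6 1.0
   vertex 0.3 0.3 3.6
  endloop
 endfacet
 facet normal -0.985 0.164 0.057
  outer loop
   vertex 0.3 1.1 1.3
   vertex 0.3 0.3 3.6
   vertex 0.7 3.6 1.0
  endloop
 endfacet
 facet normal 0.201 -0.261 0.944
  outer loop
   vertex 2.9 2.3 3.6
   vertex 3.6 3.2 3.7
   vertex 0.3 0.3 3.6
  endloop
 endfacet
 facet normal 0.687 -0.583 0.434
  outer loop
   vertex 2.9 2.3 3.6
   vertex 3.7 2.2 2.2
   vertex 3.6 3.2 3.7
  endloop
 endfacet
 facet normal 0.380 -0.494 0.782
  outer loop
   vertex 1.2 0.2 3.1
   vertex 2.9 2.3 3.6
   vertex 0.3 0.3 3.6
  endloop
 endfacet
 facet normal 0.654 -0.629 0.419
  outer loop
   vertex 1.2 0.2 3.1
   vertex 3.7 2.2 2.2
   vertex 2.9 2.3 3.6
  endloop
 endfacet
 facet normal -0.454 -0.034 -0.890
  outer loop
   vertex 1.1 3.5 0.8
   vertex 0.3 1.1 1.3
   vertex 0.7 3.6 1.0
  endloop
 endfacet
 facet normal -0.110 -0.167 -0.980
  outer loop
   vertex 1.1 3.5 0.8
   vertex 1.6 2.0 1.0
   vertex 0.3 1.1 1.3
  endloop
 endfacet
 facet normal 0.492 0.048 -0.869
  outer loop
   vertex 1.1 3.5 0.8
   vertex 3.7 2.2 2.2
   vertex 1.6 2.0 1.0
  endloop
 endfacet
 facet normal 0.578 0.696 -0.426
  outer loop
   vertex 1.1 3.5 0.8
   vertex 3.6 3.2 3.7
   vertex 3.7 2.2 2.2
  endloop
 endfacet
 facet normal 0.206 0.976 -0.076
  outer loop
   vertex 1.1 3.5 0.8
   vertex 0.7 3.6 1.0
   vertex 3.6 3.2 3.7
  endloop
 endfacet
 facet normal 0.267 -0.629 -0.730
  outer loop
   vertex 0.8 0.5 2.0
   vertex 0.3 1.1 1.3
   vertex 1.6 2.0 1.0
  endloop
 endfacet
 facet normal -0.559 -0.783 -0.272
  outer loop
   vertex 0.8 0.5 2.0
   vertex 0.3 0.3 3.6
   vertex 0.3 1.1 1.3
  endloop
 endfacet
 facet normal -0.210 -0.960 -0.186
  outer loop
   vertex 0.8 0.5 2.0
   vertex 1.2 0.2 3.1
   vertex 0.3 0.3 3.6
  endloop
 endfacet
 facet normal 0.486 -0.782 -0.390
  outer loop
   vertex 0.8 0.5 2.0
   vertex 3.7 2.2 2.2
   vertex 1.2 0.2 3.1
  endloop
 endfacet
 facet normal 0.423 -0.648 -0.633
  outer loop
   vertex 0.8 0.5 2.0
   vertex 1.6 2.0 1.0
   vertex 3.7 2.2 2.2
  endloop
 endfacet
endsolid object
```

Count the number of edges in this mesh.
24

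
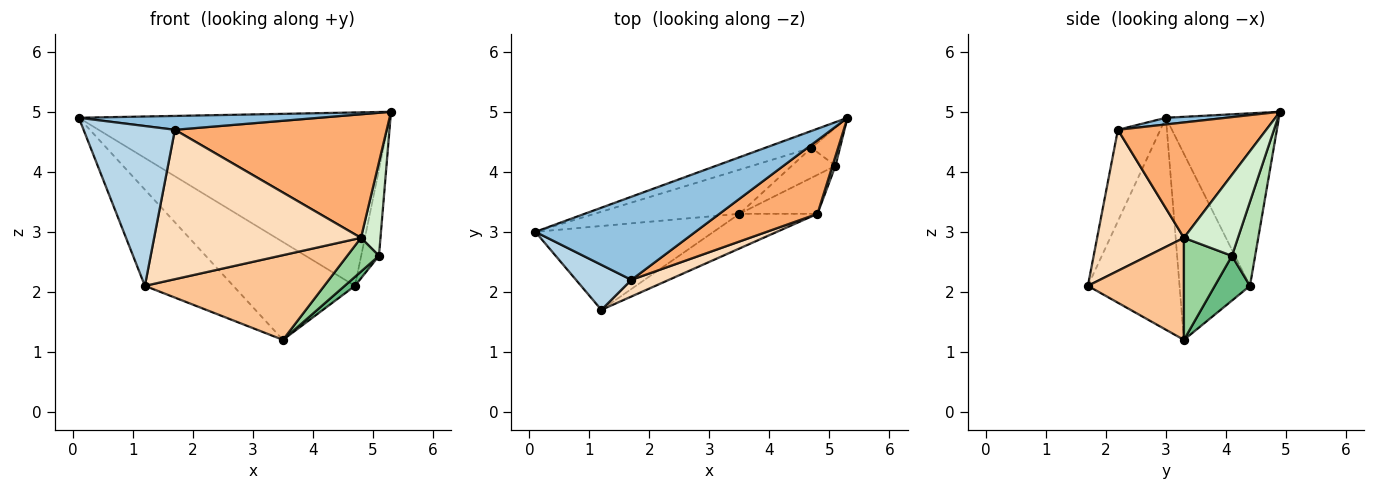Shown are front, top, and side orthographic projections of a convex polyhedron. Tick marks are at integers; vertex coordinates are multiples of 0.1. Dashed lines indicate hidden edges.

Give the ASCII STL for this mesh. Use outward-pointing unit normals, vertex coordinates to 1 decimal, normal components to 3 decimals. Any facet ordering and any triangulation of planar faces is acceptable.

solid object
 facet normal -0.616 0.594 -0.518
  outer loop
   vertex 3.5 3.3 1.2
   vertex 1.2 1.7 2.1
   vertex 0.1 3.0 4.9
  endloop
 endfacet
 facet normal 0.041 -0.164 0.986
  outer loop
   vertex 1.7 2.2 4.7
   vertex 5.3 4.9 5.0
   vertex 0.1 3.0 4.9
  endloop
 endfacet
 facet normal -0.408 -0.879 0.247
  outer loop
   vertex 1.7 2.2 4.7
   vertex 0.1 3.0 4.9
   vertex 1.2 1.7 2.1
  endloop
 endfacet
 facet normal -0.340 0.936 -0.091
  outer loop
   vertex 4.7 4.4 2.1
   vertex 0.1 3.0 4.9
   vertex 5.3 4.9 5.0
  endloop
 endfacet
 facet normal -0.467 0.806 -0.363
  outer loop
   vertex 4.7 4.4 2.1
   vertex 3.5 3.3 1.2
   vertex 0.1 3.0 4.9
  endloop
 endfacet
 facet normal 0.516 -0.736 0.438
  outer loop
   vertex 4.8 3.3 2.9
   vertex 5.3 4.9 5.0
   vertex 1.7 2.2 4.7
  endloop
 endfacet
 facet normal 0.444 -0.829 -0.340
  outer loop
   vertex 4.8 3.3 2.9
   vertex 1.2 1.7 2.1
   vertex 3.5 3.3 1.2
  endloop
 endfacet
 facet normal 0.385 -0.917 0.102
  outer loop
   vertex 4.8 3.3 2.9
   vertex 1.7 2.2 4.7
   vertex 1.2 1.7 2.1
  endloop
 endfacet
 facet normal 0.701 -0.205 -0.683
  outer loop
   vertex 5.1 4.1 2.6
   vertex 3.5 3.3 1.2
   vertex 4.7 4.4 2.1
  endloop
 endfacet
 facet normal 0.703 -0.465 -0.538
  outer loop
   vertex 5.1 4.1 2.6
   vertex 4.8 3.3 2.9
   vertex 3.5 3.3 1.2
  endloop
 endfacet
 facet normal 0.766 0.588 -0.260
  outer loop
   vertex 5.1 4.1 2.6
   vertex 4.7 4.4 2.1
   vertex 5.3 4.9 5.0
  endloop
 endfacet
 facet normal 0.940 -0.339 0.035
  outer loop
   vertex 5.1 4.1 2.6
   vertex 5.3 4.9 5.0
   vertex 4.8 3.3 2.9
  endloop
 endfacet
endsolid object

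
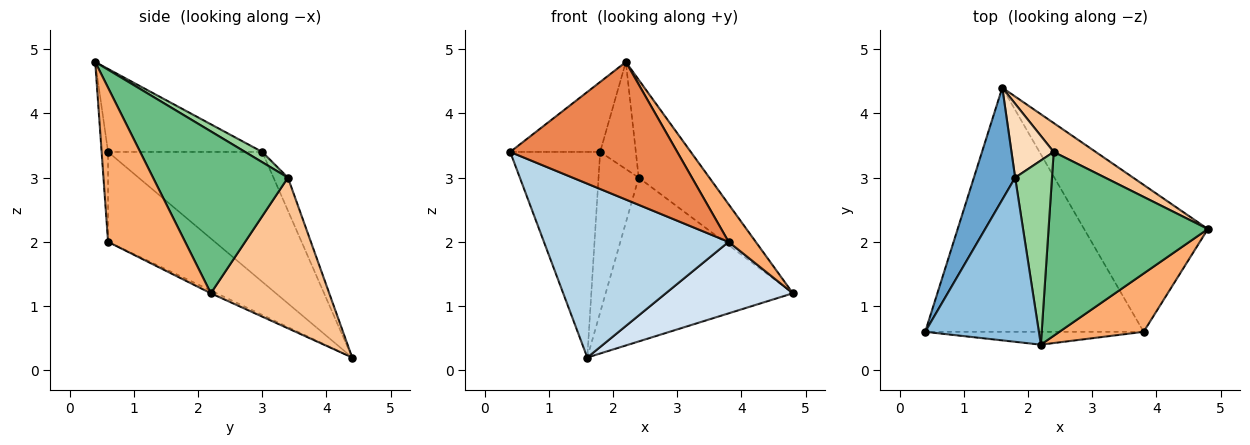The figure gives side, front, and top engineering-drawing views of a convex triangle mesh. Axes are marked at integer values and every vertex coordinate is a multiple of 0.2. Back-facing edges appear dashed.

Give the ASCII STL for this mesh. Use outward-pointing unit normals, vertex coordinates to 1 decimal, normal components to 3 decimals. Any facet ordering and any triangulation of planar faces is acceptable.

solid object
 facet normal -0.833 0.486 0.265
  outer loop
   vertex 1.8 3.0 3.4
   vertex 1.6 4.4 0.2
   vertex 0.4 0.6 3.4
  endloop
 endfacet
 facet normal -0.558 0.325 0.764
  outer loop
   vertex 1.8 3.0 3.4
   vertex 0.4 0.6 3.4
   vertex 2.2 0.4 4.8
  endloop
 endfacet
 facet normal -0.318 -0.550 -0.772
  outer loop
   vertex 3.8 0.6 2.0
   vertex 0.4 0.6 3.4
   vertex 1.6 4.4 0.2
  endloop
 endfacet
 facet normal -0.020 -0.437 -0.899
  outer loop
   vertex 3.8 0.6 2.0
   vertex 1.6 4.4 0.2
   vertex 4.8 2.2 1.2
  endloop
 endfacet
 facet normal -0.038 -0.995 -0.093
  outer loop
   vertex 3.8 0.6 2.0
   vertex 2.2 0.4 4.8
   vertex 0.4 0.6 3.4
  endloop
 endfacet
 facet normal 0.839 -0.295 0.458
  outer loop
   vertex 3.8 0.6 2.0
   vertex 4.8 2.2 1.2
   vertex 2.2 0.4 4.8
  endloop
 endfacet
 facet normal 0.529 0.836 0.148
  outer loop
   vertex 2.4 3.4 3.0
   vertex 4.8 2.2 1.2
   vertex 1.6 4.4 0.2
  endloop
 endfacet
 facet normal -0.311 0.863 0.397
  outer loop
   vertex 2.4 3.4 3.0
   vertex 1.6 4.4 0.2
   vertex 1.8 3.0 3.4
  endloop
 endfacet
 facet normal 0.668 0.350 0.657
  outer loop
   vertex 2.4 3.4 3.0
   vertex 2.2 0.4 4.8
   vertex 4.8 2.2 1.2
  endloop
 endfacet
 facet normal 0.235 0.489 0.840
  outer loop
   vertex 2.4 3.4 3.0
   vertex 1.8 3.0 3.4
   vertex 2.2 0.4 4.8
  endloop
 endfacet
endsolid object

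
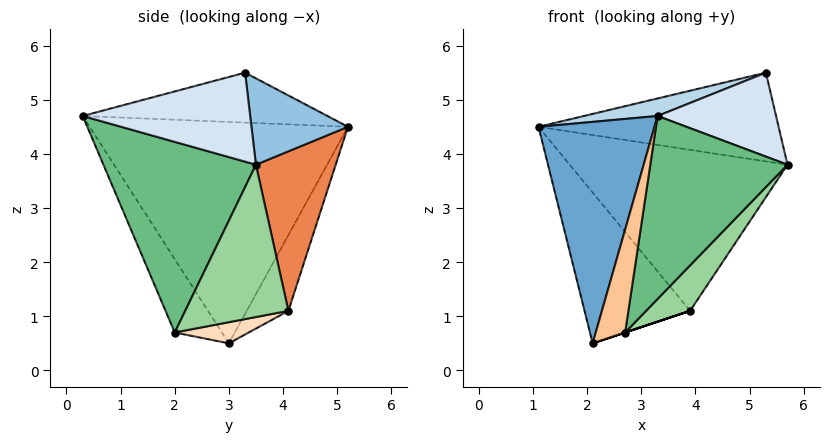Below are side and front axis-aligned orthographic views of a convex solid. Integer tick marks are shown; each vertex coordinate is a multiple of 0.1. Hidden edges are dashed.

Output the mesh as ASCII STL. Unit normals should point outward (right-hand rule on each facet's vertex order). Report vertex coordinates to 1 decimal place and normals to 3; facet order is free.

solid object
 facet normal -0.912 -0.410 -0.003
  outer loop
   vertex 2.1 3.0 0.5
   vertex 3.3 0.3 4.7
   vertex 1.1 5.2 4.5
  endloop
 endfacet
 facet normal 0.366 0.910 0.193
  outer loop
   vertex 5.3 3.3 5.5
   vertex 5.7 3.5 3.8
   vertex 1.1 5.2 4.5
  endloop
 endfacet
 facet normal -0.265 -0.080 0.961
  outer loop
   vertex 5.3 3.3 5.5
   vertex 1.1 5.2 4.5
   vertex 3.3 0.3 4.7
  endloop
 endfacet
 facet normal 0.810 -0.573 0.123
  outer loop
   vertex 5.3 3.3 5.5
   vertex 3.3 0.3 4.7
   vertex 5.7 3.5 3.8
  endloop
 endfacet
 facet normal 0.344 0.939 -0.021
  outer loop
   vertex 3.9 4.1 1.1
   vertex 1.1 5.2 4.5
   vertex 5.7 3.5 3.8
  endloop
 endfacet
 facet normal -0.314 0.796 -0.517
  outer loop
   vertex 3.9 4.1 1.1
   vertex 2.1 3.0 0.5
   vertex 1.1 5.2 4.5
  endloop
 endfacet
 facet normal -0.845 -0.526 -0.097
  outer loop
   vertex 2.7 2.0 0.7
   vertex 3.3 0.3 4.7
   vertex 2.1 3.0 0.5
  endloop
 endfacet
 facet normal 0.316 0.000 -0.949
  outer loop
   vertex 2.7 2.0 0.7
   vertex 2.1 3.0 0.5
   vertex 3.9 4.1 1.1
  endloop
 endfacet
 facet normal 0.691 -0.622 -0.368
  outer loop
   vertex 2.7 2.0 0.7
   vertex 5.7 3.5 3.8
   vertex 3.3 0.3 4.7
  endloop
 endfacet
 facet normal 0.753 -0.321 -0.574
  outer loop
   vertex 2.7 2.0 0.7
   vertex 3.9 4.1 1.1
   vertex 5.7 3.5 3.8
  endloop
 endfacet
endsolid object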